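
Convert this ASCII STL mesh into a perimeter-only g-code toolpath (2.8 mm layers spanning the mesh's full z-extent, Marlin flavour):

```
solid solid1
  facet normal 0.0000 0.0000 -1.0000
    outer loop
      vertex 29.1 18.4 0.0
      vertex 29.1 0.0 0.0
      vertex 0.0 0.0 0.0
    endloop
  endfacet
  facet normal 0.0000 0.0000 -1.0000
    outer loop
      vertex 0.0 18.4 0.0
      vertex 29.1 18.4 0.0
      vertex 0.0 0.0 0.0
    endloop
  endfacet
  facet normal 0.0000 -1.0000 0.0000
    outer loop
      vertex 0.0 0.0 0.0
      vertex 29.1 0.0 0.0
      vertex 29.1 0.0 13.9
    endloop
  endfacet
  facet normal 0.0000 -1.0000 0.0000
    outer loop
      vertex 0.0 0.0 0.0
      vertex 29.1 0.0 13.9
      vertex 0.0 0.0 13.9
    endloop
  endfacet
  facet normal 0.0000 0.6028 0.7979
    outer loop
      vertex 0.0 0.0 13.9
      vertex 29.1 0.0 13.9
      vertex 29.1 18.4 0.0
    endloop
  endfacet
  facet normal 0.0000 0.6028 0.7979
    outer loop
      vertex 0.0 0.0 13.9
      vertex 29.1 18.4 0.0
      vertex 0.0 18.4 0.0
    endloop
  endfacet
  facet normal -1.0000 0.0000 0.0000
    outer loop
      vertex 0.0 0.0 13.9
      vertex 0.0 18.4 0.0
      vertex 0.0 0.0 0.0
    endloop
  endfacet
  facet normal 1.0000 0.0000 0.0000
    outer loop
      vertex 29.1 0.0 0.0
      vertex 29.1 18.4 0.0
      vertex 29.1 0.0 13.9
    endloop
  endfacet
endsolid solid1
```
; perimeter-only toolpath
G21 ; units = mm
G90 ; absolute positioning
G28 ; home
; layer 1
G0 Z2.8
G0 X0.0 Y0.0
G1 X29.1 Y0.0
G1 X29.1 Y14.7
G1 X0.0 Y14.7
G1 X0.0 Y0.0
; layer 2
G0 Z5.6
G0 X0.0 Y0.0
G1 X29.1 Y0.0
G1 X29.1 Y11.0
G1 X0.0 Y11.0
G1 X0.0 Y0.0
; layer 3
G0 Z8.3
G0 X0.0 Y0.0
G1 X29.1 Y0.0
G1 X29.1 Y7.4
G1 X0.0 Y7.4
G1 X0.0 Y0.0
; layer 4
G0 Z11.1
G0 X0.0 Y0.0
G1 X29.1 Y0.0
G1 X29.1 Y3.7
G1 X0.0 Y3.7
G1 X0.0 Y0.0
M2 ; end

The solid is a wedge (ramp): 29.1 × 18.4 mm base, rising to 13.9 mm along the y=0 edge and sloping linearly to z=0 at y=18.4. Slicing at Δz = 2.8 mm — 5 equal slices spanning the solid's height, so layer i sits at z = i·h/5 — gives 4 non-empty perimeters. Each is a 4-segment closed polygon; G0 lifts to the layer z and rapids to the start vertex, then G1 traces the edges. The cross-section shrinks linearly with z (the slice at the apex is degenerate and omitted).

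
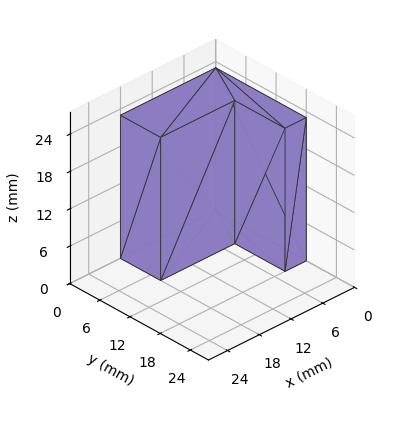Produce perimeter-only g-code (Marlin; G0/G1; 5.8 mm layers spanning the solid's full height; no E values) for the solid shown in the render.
Reading the render: the shape is an L-shaped prism: outer 18 × 18 mm, arm thicknesses ≈ 8 mm (horizontal) and 4 mm (vertical), extruded 23 mm in z (dimensions read to the nearest mm from the axis ticks). For the g-code, the solid's height is divided into equal slices at the stated Δz and each level perimeter traced with G1 moves after a G0 lift.

; perimeter-only toolpath
G21 ; units = mm
G90 ; absolute positioning
G28 ; home
; layer 1
G0 Z5.8
G0 X0.0 Y0.0
G1 X18.0 Y0.0
G1 X18.0 Y8.0
G1 X4.0 Y8.0
G1 X4.0 Y18.0
G1 X0.0 Y18.0
G1 X0.0 Y0.0
; layer 2
G0 Z11.5
G0 X0.0 Y0.0
G1 X18.0 Y0.0
G1 X18.0 Y8.0
G1 X4.0 Y8.0
G1 X4.0 Y18.0
G1 X0.0 Y18.0
G1 X0.0 Y0.0
; layer 3
G0 Z17.2
G0 X0.0 Y0.0
G1 X18.0 Y0.0
G1 X18.0 Y8.0
G1 X4.0 Y8.0
G1 X4.0 Y18.0
G1 X0.0 Y18.0
G1 X0.0 Y0.0
; layer 4
G0 Z23.0
G0 X0.0 Y0.0
G1 X18.0 Y0.0
G1 X18.0 Y8.0
G1 X4.0 Y8.0
G1 X4.0 Y18.0
G1 X0.0 Y18.0
G1 X0.0 Y0.0
M2 ; end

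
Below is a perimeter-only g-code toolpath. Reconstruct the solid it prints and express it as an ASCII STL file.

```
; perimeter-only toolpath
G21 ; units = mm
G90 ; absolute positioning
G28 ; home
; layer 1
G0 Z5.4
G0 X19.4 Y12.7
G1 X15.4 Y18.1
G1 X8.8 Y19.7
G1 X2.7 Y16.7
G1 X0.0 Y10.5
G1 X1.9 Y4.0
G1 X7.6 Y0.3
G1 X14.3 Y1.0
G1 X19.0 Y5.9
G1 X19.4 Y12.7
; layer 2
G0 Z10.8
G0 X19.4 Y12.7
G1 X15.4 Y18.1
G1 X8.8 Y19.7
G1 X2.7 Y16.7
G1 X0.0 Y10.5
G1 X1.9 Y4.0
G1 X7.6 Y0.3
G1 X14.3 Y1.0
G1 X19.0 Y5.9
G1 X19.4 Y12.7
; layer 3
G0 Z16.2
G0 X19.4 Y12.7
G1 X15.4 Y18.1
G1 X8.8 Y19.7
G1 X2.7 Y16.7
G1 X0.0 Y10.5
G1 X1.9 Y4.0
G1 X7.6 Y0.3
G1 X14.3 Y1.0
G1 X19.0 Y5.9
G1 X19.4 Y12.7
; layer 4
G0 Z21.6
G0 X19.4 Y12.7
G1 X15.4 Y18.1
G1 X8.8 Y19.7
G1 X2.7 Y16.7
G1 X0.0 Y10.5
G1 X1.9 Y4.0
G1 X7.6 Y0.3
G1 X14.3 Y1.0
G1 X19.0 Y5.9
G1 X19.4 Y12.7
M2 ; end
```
solid part
  facet normal 0.0000 0.0000 -1.0000
    outer loop
      vertex 8.8 19.7 0.0
      vertex 15.4 18.1 0.0
      vertex 19.4 12.7 0.0
    endloop
  endfacet
  facet normal 0.0000 0.0000 -1.0000
    outer loop
      vertex 2.7 16.7 0.0
      vertex 8.8 19.7 0.0
      vertex 19.4 12.7 0.0
    endloop
  endfacet
  facet normal 0.0000 0.0000 -1.0000
    outer loop
      vertex 0.0 10.5 0.0
      vertex 2.7 16.7 0.0
      vertex 19.4 12.7 0.0
    endloop
  endfacet
  facet normal 0.0000 0.0000 -1.0000
    outer loop
      vertex 1.9 4.0 0.0
      vertex 0.0 10.5 0.0
      vertex 19.4 12.7 0.0
    endloop
  endfacet
  facet normal 0.0000 0.0000 -1.0000
    outer loop
      vertex 7.6 0.3 0.0
      vertex 1.9 4.0 0.0
      vertex 19.4 12.7 0.0
    endloop
  endfacet
  facet normal 0.0000 0.0000 -1.0000
    outer loop
      vertex 14.3 1.0 0.0
      vertex 7.6 0.3 0.0
      vertex 19.4 12.7 0.0
    endloop
  endfacet
  facet normal 0.0000 0.0000 -1.0000
    outer loop
      vertex 19.0 5.9 0.0
      vertex 14.3 1.0 0.0
      vertex 19.4 12.7 0.0
    endloop
  endfacet
  facet normal 0.0000 0.0000 1.0000
    outer loop
      vertex 19.4 12.7 21.6
      vertex 15.4 18.1 21.6
      vertex 8.8 19.7 21.6
    endloop
  endfacet
  facet normal 0.0000 0.0000 1.0000
    outer loop
      vertex 19.4 12.7 21.6
      vertex 8.8 19.7 21.6
      vertex 2.7 16.7 21.6
    endloop
  endfacet
  facet normal 0.0000 0.0000 1.0000
    outer loop
      vertex 19.4 12.7 21.6
      vertex 2.7 16.7 21.6
      vertex 0.0 10.5 21.6
    endloop
  endfacet
  facet normal 0.0000 0.0000 1.0000
    outer loop
      vertex 19.4 12.7 21.6
      vertex 0.0 10.5 21.6
      vertex 1.9 4.0 21.6
    endloop
  endfacet
  facet normal 0.0000 0.0000 1.0000
    outer loop
      vertex 19.4 12.7 21.6
      vertex 1.9 4.0 21.6
      vertex 7.6 0.3 21.6
    endloop
  endfacet
  facet normal 0.0000 0.0000 1.0000
    outer loop
      vertex 19.4 12.7 21.6
      vertex 7.6 0.3 21.6
      vertex 14.3 1.0 21.6
    endloop
  endfacet
  facet normal 0.0000 0.0000 1.0000
    outer loop
      vertex 19.4 12.7 21.6
      vertex 14.3 1.0 21.6
      vertex 19.0 5.9 21.6
    endloop
  endfacet
  facet normal 0.8036 0.5952 0.0000
    outer loop
      vertex 19.4 12.7 0.0
      vertex 15.4 18.1 0.0
      vertex 15.4 18.1 21.6
    endloop
  endfacet
  facet normal 0.8036 0.5952 0.0000
    outer loop
      vertex 19.4 12.7 0.0
      vertex 15.4 18.1 21.6
      vertex 19.4 12.7 21.6
    endloop
  endfacet
  facet normal 0.2356 0.9719 0.0000
    outer loop
      vertex 15.4 18.1 0.0
      vertex 8.8 19.7 0.0
      vertex 8.8 19.7 21.6
    endloop
  endfacet
  facet normal 0.2356 0.9719 0.0000
    outer loop
      vertex 15.4 18.1 0.0
      vertex 8.8 19.7 21.6
      vertex 15.4 18.1 21.6
    endloop
  endfacet
  facet normal -0.4413 0.8973 0.0000
    outer loop
      vertex 8.8 19.7 0.0
      vertex 2.7 16.7 0.0
      vertex 2.7 16.7 21.6
    endloop
  endfacet
  facet normal -0.4413 0.8973 0.0000
    outer loop
      vertex 8.8 19.7 0.0
      vertex 2.7 16.7 21.6
      vertex 8.8 19.7 21.6
    endloop
  endfacet
  facet normal -0.9168 0.3993 0.0000
    outer loop
      vertex 2.7 16.7 0.0
      vertex 0.0 10.5 0.0
      vertex 0.0 10.5 21.6
    endloop
  endfacet
  facet normal -0.9168 0.3993 0.0000
    outer loop
      vertex 2.7 16.7 0.0
      vertex 0.0 10.5 21.6
      vertex 2.7 16.7 21.6
    endloop
  endfacet
  facet normal -0.9598 -0.2806 0.0000
    outer loop
      vertex 0.0 10.5 0.0
      vertex 1.9 4.0 0.0
      vertex 1.9 4.0 21.6
    endloop
  endfacet
  facet normal -0.9598 -0.2806 0.0000
    outer loop
      vertex 0.0 10.5 0.0
      vertex 1.9 4.0 21.6
      vertex 0.0 10.5 21.6
    endloop
  endfacet
  facet normal -0.5445 -0.8388 0.0000
    outer loop
      vertex 1.9 4.0 0.0
      vertex 7.6 0.3 0.0
      vertex 7.6 0.3 21.6
    endloop
  endfacet
  facet normal -0.5445 -0.8388 0.0000
    outer loop
      vertex 1.9 4.0 0.0
      vertex 7.6 0.3 21.6
      vertex 1.9 4.0 21.6
    endloop
  endfacet
  facet normal 0.1039 -0.9946 0.0000
    outer loop
      vertex 7.6 0.3 0.0
      vertex 14.3 1.0 0.0
      vertex 14.3 1.0 21.6
    endloop
  endfacet
  facet normal 0.1039 -0.9946 0.0000
    outer loop
      vertex 7.6 0.3 0.0
      vertex 14.3 1.0 21.6
      vertex 7.6 0.3 21.6
    endloop
  endfacet
  facet normal 0.7217 -0.6922 0.0000
    outer loop
      vertex 14.3 1.0 0.0
      vertex 19.0 5.9 0.0
      vertex 19.0 5.9 21.6
    endloop
  endfacet
  facet normal 0.7217 -0.6922 0.0000
    outer loop
      vertex 14.3 1.0 0.0
      vertex 19.0 5.9 21.6
      vertex 14.3 1.0 21.6
    endloop
  endfacet
  facet normal 0.9983 -0.0587 0.0000
    outer loop
      vertex 19.0 5.9 0.0
      vertex 19.4 12.7 0.0
      vertex 19.4 12.7 21.6
    endloop
  endfacet
  facet normal 0.9983 -0.0587 0.0000
    outer loop
      vertex 19.0 5.9 0.0
      vertex 19.4 12.7 21.6
      vertex 19.0 5.9 21.6
    endloop
  endfacet
endsolid part

The G0 Z moves step by Δz≈5.4 mm. Every layer's G1 loop is the same polygon, so the solid is a straight extrusion of it from z=0 to z≈21.6. Closing with flat bottom and top caps and triangulating gives 32 facets — a regular 9-sided prism (a cylinder approximated with 9 flat sides), circumscribed radius ≈ 9.9 mm, height ≈ 21.6 mm.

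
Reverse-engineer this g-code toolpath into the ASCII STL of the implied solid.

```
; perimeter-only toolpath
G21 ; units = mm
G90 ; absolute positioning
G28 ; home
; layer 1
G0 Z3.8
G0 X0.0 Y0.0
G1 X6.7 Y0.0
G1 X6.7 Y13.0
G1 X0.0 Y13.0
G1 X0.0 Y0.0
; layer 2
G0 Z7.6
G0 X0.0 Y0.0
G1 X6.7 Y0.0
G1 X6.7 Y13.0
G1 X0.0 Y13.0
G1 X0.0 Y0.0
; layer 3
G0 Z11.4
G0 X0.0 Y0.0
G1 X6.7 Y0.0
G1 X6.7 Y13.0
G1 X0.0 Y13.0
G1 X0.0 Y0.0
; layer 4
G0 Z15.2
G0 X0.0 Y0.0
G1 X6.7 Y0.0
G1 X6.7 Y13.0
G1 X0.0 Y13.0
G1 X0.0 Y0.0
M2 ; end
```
solid part
  facet normal 0.0000 0.0000 -1.0000
    outer loop
      vertex 6.7 13.0 0.0
      vertex 6.7 0.0 0.0
      vertex 0.0 0.0 0.0
    endloop
  endfacet
  facet normal 0.0000 0.0000 -1.0000
    outer loop
      vertex 0.0 13.0 0.0
      vertex 6.7 13.0 0.0
      vertex 0.0 0.0 0.0
    endloop
  endfacet
  facet normal 0.0000 0.0000 1.0000
    outer loop
      vertex 0.0 0.0 15.2
      vertex 6.7 0.0 15.2
      vertex 6.7 13.0 15.2
    endloop
  endfacet
  facet normal 0.0000 0.0000 1.0000
    outer loop
      vertex 0.0 0.0 15.2
      vertex 6.7 13.0 15.2
      vertex 0.0 13.0 15.2
    endloop
  endfacet
  facet normal 0.0000 -1.0000 0.0000
    outer loop
      vertex 0.0 0.0 0.0
      vertex 6.7 0.0 0.0
      vertex 6.7 0.0 15.2
    endloop
  endfacet
  facet normal 0.0000 -1.0000 0.0000
    outer loop
      vertex 0.0 0.0 0.0
      vertex 6.7 0.0 15.2
      vertex 0.0 0.0 15.2
    endloop
  endfacet
  facet normal 0.0000 1.0000 0.0000
    outer loop
      vertex 6.7 13.0 15.2
      vertex 6.7 13.0 0.0
      vertex 0.0 13.0 0.0
    endloop
  endfacet
  facet normal 0.0000 1.0000 0.0000
    outer loop
      vertex 0.0 13.0 15.2
      vertex 6.7 13.0 15.2
      vertex 0.0 13.0 0.0
    endloop
  endfacet
  facet normal -1.0000 0.0000 0.0000
    outer loop
      vertex 0.0 13.0 15.2
      vertex 0.0 13.0 0.0
      vertex 0.0 0.0 0.0
    endloop
  endfacet
  facet normal -1.0000 0.0000 0.0000
    outer loop
      vertex 0.0 0.0 15.2
      vertex 0.0 13.0 15.2
      vertex 0.0 0.0 0.0
    endloop
  endfacet
  facet normal 1.0000 0.0000 0.0000
    outer loop
      vertex 6.7 0.0 0.0
      vertex 6.7 13.0 0.0
      vertex 6.7 13.0 15.2
    endloop
  endfacet
  facet normal 1.0000 0.0000 0.0000
    outer loop
      vertex 6.7 0.0 0.0
      vertex 6.7 13.0 15.2
      vertex 6.7 0.0 15.2
    endloop
  endfacet
endsolid part

The G0 Z moves step by Δz≈3.8 mm. Every layer's G1 loop is the same polygon, so the solid is a straight extrusion of it from z=0 to z≈15.2. Closing with flat bottom and top caps and triangulating gives 12 facets — a rectangular box, roughly 6.7 × 13 mm footprint and 15.2 mm tall.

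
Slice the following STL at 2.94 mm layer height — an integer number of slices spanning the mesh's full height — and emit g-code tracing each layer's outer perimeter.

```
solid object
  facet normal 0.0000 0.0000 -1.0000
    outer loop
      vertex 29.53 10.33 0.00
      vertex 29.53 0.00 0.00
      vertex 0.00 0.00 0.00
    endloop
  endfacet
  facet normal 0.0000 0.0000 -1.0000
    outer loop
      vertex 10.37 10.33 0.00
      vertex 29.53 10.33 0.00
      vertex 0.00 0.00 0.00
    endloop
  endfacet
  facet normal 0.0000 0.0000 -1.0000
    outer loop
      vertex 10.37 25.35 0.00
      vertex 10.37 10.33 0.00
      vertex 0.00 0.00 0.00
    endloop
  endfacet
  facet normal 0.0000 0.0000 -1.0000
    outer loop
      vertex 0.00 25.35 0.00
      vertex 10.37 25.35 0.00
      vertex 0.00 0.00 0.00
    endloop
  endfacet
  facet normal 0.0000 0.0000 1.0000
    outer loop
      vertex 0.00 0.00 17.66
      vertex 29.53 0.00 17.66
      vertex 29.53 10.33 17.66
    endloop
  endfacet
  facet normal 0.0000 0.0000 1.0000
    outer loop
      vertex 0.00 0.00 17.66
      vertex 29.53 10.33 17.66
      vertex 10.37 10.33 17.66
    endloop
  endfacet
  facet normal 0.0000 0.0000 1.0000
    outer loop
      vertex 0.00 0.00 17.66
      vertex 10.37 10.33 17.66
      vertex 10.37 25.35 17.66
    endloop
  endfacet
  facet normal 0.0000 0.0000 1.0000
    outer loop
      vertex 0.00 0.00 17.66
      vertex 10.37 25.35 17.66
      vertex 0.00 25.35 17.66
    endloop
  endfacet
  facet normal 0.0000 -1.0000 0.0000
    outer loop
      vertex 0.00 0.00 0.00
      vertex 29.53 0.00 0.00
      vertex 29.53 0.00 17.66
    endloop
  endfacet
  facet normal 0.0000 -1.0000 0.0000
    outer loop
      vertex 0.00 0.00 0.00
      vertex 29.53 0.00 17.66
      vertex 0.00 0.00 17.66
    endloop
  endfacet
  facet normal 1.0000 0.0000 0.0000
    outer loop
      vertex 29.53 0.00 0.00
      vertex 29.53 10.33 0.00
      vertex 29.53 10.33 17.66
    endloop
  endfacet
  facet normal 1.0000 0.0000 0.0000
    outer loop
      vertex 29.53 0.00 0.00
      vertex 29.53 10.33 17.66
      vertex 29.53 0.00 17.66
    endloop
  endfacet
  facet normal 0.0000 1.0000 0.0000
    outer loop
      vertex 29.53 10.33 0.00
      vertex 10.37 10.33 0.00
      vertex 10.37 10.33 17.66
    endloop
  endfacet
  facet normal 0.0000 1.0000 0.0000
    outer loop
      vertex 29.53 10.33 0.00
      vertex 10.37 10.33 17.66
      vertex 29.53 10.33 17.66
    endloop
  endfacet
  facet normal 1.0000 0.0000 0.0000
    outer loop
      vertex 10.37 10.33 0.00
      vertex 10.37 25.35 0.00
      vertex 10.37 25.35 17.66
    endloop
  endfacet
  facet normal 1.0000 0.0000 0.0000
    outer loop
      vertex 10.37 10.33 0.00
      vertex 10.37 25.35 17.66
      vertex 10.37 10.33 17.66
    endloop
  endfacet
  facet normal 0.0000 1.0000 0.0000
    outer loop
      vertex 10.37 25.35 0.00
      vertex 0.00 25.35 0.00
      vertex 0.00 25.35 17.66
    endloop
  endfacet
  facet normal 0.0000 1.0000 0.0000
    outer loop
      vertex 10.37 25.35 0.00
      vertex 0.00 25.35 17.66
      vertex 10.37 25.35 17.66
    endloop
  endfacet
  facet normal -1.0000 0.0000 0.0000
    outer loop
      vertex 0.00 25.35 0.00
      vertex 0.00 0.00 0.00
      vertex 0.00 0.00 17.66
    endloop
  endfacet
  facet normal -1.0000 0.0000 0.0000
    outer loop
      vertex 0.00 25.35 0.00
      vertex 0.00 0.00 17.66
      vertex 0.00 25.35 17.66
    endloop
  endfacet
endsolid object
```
; perimeter-only toolpath
G21 ; units = mm
G90 ; absolute positioning
G28 ; home
; layer 1
G0 Z2.94
G0 X0.00 Y0.00
G1 X29.53 Y0.00
G1 X29.53 Y10.33
G1 X10.37 Y10.33
G1 X10.37 Y25.35
G1 X0.00 Y25.35
G1 X0.00 Y0.00
; layer 2
G0 Z5.89
G0 X0.00 Y0.00
G1 X29.53 Y0.00
G1 X29.53 Y10.33
G1 X10.37 Y10.33
G1 X10.37 Y25.35
G1 X0.00 Y25.35
G1 X0.00 Y0.00
; layer 3
G0 Z8.83
G0 X0.00 Y0.00
G1 X29.53 Y0.00
G1 X29.53 Y10.33
G1 X10.37 Y10.33
G1 X10.37 Y25.35
G1 X0.00 Y25.35
G1 X0.00 Y0.00
; layer 4
G0 Z11.77
G0 X0.00 Y0.00
G1 X29.53 Y0.00
G1 X29.53 Y10.33
G1 X10.37 Y10.33
G1 X10.37 Y25.35
G1 X0.00 Y25.35
G1 X0.00 Y0.00
; layer 5
G0 Z14.72
G0 X0.00 Y0.00
G1 X29.53 Y0.00
G1 X29.53 Y10.33
G1 X10.37 Y10.33
G1 X10.37 Y25.35
G1 X0.00 Y25.35
G1 X0.00 Y0.00
; layer 6
G0 Z17.66
G0 X0.00 Y0.00
G1 X29.53 Y0.00
G1 X29.53 Y10.33
G1 X10.37 Y10.33
G1 X10.37 Y25.35
G1 X0.00 Y25.35
G1 X0.00 Y0.00
M2 ; end

The solid is an L-shaped prism: outer 29.5 × 25.4 mm, arm thicknesses ≈ 10.3 mm (horizontal) and 10.4 mm (vertical), extruded 17.7 mm in z. Slicing at Δz = 2.94 mm — 6 equal slices spanning the solid's height, so layer i sits at z = i·h/6 — gives 6 non-empty perimeters. Each is a 6-segment closed polygon; G0 lifts to the layer z and rapids to the start vertex, then G1 traces the edges.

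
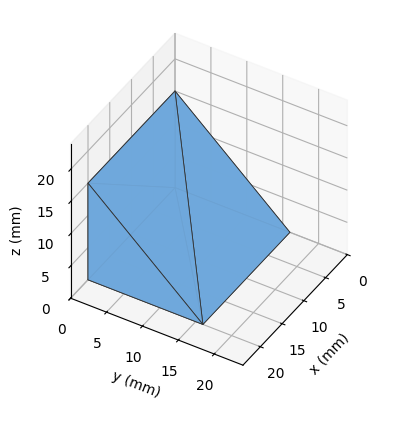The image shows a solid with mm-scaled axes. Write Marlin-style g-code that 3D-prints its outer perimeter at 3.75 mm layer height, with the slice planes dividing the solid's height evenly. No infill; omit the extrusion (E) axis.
Reading the render: the shape is a wedge (ramp): 20 × 16 mm base, rising to 15 mm along the y=0 edge and sloping linearly to z=0 at y=16 (dimensions read to the nearest mm from the axis ticks). For the g-code, the solid's height is divided into equal slices at the stated Δz and each level perimeter traced with G1 moves after a G0 lift.

; perimeter-only toolpath
G21 ; units = mm
G90 ; absolute positioning
G28 ; home
; layer 1
G0 Z3.75
G0 X0.00 Y0.00
G1 X20.00 Y0.00
G1 X20.00 Y12.00
G1 X0.00 Y12.00
G1 X0.00 Y0.00
; layer 2
G0 Z7.50
G0 X0.00 Y0.00
G1 X20.00 Y0.00
G1 X20.00 Y8.00
G1 X0.00 Y8.00
G1 X0.00 Y0.00
; layer 3
G0 Z11.25
G0 X0.00 Y0.00
G1 X20.00 Y0.00
G1 X20.00 Y4.00
G1 X0.00 Y4.00
G1 X0.00 Y0.00
M2 ; end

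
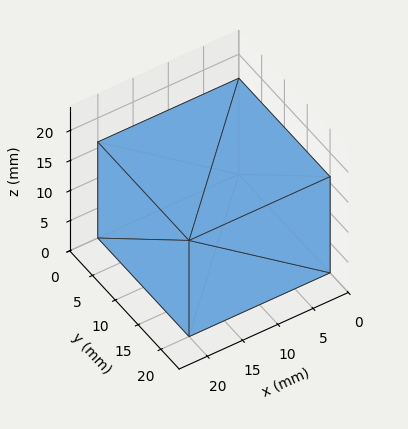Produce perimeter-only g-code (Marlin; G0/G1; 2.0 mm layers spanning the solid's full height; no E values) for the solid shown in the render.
Reading the render: the shape is a rectangular box, roughly 20 × 20 mm footprint and 16 mm tall (dimensions read to the nearest mm from the axis ticks). For the g-code, the solid's height is divided into equal slices at the stated Δz and each level perimeter traced with G1 moves after a G0 lift.

; perimeter-only toolpath
G21 ; units = mm
G90 ; absolute positioning
G28 ; home
; layer 1
G0 Z2.0
G0 X0.0 Y0.0
G1 X20.0 Y0.0
G1 X20.0 Y20.0
G1 X0.0 Y20.0
G1 X0.0 Y0.0
; layer 2
G0 Z4.0
G0 X0.0 Y0.0
G1 X20.0 Y0.0
G1 X20.0 Y20.0
G1 X0.0 Y20.0
G1 X0.0 Y0.0
; layer 3
G0 Z6.0
G0 X0.0 Y0.0
G1 X20.0 Y0.0
G1 X20.0 Y20.0
G1 X0.0 Y20.0
G1 X0.0 Y0.0
; layer 4
G0 Z8.0
G0 X0.0 Y0.0
G1 X20.0 Y0.0
G1 X20.0 Y20.0
G1 X0.0 Y20.0
G1 X0.0 Y0.0
; layer 5
G0 Z10.0
G0 X0.0 Y0.0
G1 X20.0 Y0.0
G1 X20.0 Y20.0
G1 X0.0 Y20.0
G1 X0.0 Y0.0
; layer 6
G0 Z12.0
G0 X0.0 Y0.0
G1 X20.0 Y0.0
G1 X20.0 Y20.0
G1 X0.0 Y20.0
G1 X0.0 Y0.0
; layer 7
G0 Z14.0
G0 X0.0 Y0.0
G1 X20.0 Y0.0
G1 X20.0 Y20.0
G1 X0.0 Y20.0
G1 X0.0 Y0.0
; layer 8
G0 Z16.0
G0 X0.0 Y0.0
G1 X20.0 Y0.0
G1 X20.0 Y20.0
G1 X0.0 Y20.0
G1 X0.0 Y0.0
M2 ; end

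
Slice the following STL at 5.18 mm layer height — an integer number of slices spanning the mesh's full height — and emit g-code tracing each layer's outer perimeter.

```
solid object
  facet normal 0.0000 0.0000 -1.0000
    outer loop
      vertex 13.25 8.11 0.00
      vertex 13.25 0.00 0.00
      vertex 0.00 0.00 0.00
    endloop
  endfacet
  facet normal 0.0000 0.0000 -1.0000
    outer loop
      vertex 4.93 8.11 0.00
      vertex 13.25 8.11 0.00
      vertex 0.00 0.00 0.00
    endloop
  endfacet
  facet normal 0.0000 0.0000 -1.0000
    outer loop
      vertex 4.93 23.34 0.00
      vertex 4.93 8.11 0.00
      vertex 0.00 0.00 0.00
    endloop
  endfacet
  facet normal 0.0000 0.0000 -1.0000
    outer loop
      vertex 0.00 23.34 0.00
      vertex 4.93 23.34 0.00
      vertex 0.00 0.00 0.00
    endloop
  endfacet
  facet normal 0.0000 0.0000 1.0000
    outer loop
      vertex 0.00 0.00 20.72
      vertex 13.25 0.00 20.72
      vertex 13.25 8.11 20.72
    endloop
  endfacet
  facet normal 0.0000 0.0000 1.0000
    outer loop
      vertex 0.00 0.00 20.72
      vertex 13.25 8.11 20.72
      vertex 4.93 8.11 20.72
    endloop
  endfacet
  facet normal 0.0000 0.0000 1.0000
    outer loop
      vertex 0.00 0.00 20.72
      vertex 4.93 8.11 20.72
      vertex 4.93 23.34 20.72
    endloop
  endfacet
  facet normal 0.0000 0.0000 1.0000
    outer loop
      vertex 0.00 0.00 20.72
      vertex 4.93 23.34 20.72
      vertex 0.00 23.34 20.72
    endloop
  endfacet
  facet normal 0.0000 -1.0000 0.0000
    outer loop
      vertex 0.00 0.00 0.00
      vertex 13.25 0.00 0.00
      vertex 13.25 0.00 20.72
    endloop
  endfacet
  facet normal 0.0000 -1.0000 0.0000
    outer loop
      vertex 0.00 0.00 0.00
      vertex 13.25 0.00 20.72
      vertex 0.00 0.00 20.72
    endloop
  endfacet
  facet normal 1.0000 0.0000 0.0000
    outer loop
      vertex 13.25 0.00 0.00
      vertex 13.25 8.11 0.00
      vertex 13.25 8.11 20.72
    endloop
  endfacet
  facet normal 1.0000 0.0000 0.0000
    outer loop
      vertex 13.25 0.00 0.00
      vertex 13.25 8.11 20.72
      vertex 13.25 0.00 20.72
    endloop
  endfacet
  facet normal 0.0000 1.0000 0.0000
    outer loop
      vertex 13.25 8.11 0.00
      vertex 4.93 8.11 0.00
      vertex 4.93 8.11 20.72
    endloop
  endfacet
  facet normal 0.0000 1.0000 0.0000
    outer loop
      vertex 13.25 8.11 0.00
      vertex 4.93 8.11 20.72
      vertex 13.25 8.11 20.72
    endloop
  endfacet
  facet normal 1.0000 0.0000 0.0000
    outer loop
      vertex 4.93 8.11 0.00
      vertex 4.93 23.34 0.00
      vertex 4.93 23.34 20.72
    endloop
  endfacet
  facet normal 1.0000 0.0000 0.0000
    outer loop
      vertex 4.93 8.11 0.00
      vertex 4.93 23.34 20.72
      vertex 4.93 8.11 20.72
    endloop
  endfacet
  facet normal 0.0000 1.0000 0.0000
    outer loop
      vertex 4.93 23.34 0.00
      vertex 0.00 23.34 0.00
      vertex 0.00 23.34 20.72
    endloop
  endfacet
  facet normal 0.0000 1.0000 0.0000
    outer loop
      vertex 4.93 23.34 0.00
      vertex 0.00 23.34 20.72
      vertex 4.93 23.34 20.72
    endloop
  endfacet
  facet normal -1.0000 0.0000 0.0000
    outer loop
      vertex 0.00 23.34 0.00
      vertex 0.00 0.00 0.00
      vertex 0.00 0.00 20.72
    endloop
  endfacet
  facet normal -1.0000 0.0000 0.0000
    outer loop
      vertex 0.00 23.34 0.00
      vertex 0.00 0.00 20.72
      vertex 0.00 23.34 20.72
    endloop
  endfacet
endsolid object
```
; perimeter-only toolpath
G21 ; units = mm
G90 ; absolute positioning
G28 ; home
; layer 1
G0 Z5.18
G0 X0.00 Y0.00
G1 X13.25 Y0.00
G1 X13.25 Y8.11
G1 X4.93 Y8.11
G1 X4.93 Y23.34
G1 X0.00 Y23.34
G1 X0.00 Y0.00
; layer 2
G0 Z10.36
G0 X0.00 Y0.00
G1 X13.25 Y0.00
G1 X13.25 Y8.11
G1 X4.93 Y8.11
G1 X4.93 Y23.34
G1 X0.00 Y23.34
G1 X0.00 Y0.00
; layer 3
G0 Z15.54
G0 X0.00 Y0.00
G1 X13.25 Y0.00
G1 X13.25 Y8.11
G1 X4.93 Y8.11
G1 X4.93 Y23.34
G1 X0.00 Y23.34
G1 X0.00 Y0.00
; layer 4
G0 Z20.72
G0 X0.00 Y0.00
G1 X13.25 Y0.00
G1 X13.25 Y8.11
G1 X4.93 Y8.11
G1 X4.93 Y23.34
G1 X0.00 Y23.34
G1 X0.00 Y0.00
M2 ; end

The solid is an L-shaped prism: outer 13.2 × 23.3 mm, arm thicknesses ≈ 8.11 mm (horizontal) and 4.93 mm (vertical), extruded 20.7 mm in z. Slicing at Δz = 5.18 mm — 4 equal slices spanning the solid's height, so layer i sits at z = i·h/4 — gives 4 non-empty perimeters. Each is a 6-segment closed polygon; G0 lifts to the layer z and rapids to the start vertex, then G1 traces the edges.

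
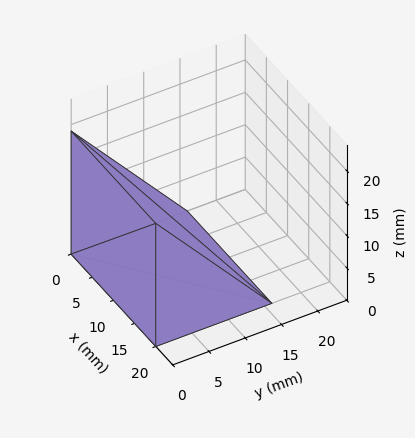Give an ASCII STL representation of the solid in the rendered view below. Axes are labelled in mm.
Reading the render: the shape is a wedge (ramp): 20 × 16 mm base, rising to 19 mm along the y=0 edge and sloping linearly to z=0 at y=16 (dimensions read to the nearest mm from the axis ticks). For the STL, each face is triangulated and given an outward normal.

solid part
  facet normal 0.0000 0.0000 -1.0000
    outer loop
      vertex 20.00 16.00 0.00
      vertex 20.00 0.00 0.00
      vertex 0.00 0.00 0.00
    endloop
  endfacet
  facet normal 0.0000 0.0000 -1.0000
    outer loop
      vertex 0.00 16.00 0.00
      vertex 20.00 16.00 0.00
      vertex 0.00 0.00 0.00
    endloop
  endfacet
  facet normal 0.0000 -1.0000 0.0000
    outer loop
      vertex 0.00 0.00 0.00
      vertex 20.00 0.00 0.00
      vertex 20.00 0.00 19.00
    endloop
  endfacet
  facet normal 0.0000 -1.0000 0.0000
    outer loop
      vertex 0.00 0.00 0.00
      vertex 20.00 0.00 19.00
      vertex 0.00 0.00 19.00
    endloop
  endfacet
  facet normal 0.0000 0.7649 0.6441
    outer loop
      vertex 0.00 0.00 19.00
      vertex 20.00 0.00 19.00
      vertex 20.00 16.00 0.00
    endloop
  endfacet
  facet normal 0.0000 0.7649 0.6441
    outer loop
      vertex 0.00 0.00 19.00
      vertex 20.00 16.00 0.00
      vertex 0.00 16.00 0.00
    endloop
  endfacet
  facet normal -1.0000 0.0000 0.0000
    outer loop
      vertex 0.00 0.00 19.00
      vertex 0.00 16.00 0.00
      vertex 0.00 0.00 0.00
    endloop
  endfacet
  facet normal 1.0000 0.0000 0.0000
    outer loop
      vertex 20.00 0.00 0.00
      vertex 20.00 16.00 0.00
      vertex 20.00 0.00 19.00
    endloop
  endfacet
endsolid part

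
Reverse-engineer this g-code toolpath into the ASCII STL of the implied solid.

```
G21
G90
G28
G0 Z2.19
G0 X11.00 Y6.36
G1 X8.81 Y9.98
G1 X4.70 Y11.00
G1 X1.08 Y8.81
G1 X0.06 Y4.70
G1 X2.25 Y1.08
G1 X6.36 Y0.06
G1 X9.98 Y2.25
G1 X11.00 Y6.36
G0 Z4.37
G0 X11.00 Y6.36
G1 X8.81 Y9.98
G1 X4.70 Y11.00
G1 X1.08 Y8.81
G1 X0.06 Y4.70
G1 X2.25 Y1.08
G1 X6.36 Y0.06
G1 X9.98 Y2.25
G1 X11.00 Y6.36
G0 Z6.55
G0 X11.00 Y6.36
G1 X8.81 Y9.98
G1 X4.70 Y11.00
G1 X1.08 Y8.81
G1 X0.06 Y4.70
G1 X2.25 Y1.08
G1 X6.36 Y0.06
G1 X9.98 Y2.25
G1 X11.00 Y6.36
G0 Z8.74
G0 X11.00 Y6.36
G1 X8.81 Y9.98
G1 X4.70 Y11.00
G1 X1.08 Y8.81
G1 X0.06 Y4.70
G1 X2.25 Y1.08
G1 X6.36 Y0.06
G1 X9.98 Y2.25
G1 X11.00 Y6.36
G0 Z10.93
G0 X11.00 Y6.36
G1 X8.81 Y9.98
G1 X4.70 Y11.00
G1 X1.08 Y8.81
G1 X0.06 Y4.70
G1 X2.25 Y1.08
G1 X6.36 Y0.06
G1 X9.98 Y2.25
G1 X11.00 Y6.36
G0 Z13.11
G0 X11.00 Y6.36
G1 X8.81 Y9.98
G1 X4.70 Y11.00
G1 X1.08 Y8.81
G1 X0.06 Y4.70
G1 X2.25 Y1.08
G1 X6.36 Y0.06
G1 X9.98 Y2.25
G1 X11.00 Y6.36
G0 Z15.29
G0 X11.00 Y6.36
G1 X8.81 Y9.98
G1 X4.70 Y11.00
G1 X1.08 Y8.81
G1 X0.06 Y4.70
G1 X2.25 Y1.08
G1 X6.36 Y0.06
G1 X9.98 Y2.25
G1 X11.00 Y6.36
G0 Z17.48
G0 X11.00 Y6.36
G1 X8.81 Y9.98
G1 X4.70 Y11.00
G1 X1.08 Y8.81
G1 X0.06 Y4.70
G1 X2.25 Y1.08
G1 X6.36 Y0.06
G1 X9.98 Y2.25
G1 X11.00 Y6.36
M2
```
solid part
  facet normal 0.0000 0.0000 -1.0000
    outer loop
      vertex 4.70 11.00 0.00
      vertex 8.81 9.98 0.00
      vertex 11.00 6.36 0.00
    endloop
  endfacet
  facet normal 0.0000 0.0000 -1.0000
    outer loop
      vertex 1.08 8.81 0.00
      vertex 4.70 11.00 0.00
      vertex 11.00 6.36 0.00
    endloop
  endfacet
  facet normal 0.0000 0.0000 -1.0000
    outer loop
      vertex 0.06 4.70 0.00
      vertex 1.08 8.81 0.00
      vertex 11.00 6.36 0.00
    endloop
  endfacet
  facet normal 0.0000 0.0000 -1.0000
    outer loop
      vertex 2.25 1.08 0.00
      vertex 0.06 4.70 0.00
      vertex 11.00 6.36 0.00
    endloop
  endfacet
  facet normal 0.0000 0.0000 -1.0000
    outer loop
      vertex 6.36 0.06 0.00
      vertex 2.25 1.08 0.00
      vertex 11.00 6.36 0.00
    endloop
  endfacet
  facet normal 0.0000 0.0000 -1.0000
    outer loop
      vertex 9.98 2.25 0.00
      vertex 6.36 0.06 0.00
      vertex 11.00 6.36 0.00
    endloop
  endfacet
  facet normal 0.0000 0.0000 1.0000
    outer loop
      vertex 11.00 6.36 17.48
      vertex 8.81 9.98 17.48
      vertex 4.70 11.00 17.48
    endloop
  endfacet
  facet normal 0.0000 0.0000 1.0000
    outer loop
      vertex 11.00 6.36 17.48
      vertex 4.70 11.00 17.48
      vertex 1.08 8.81 17.48
    endloop
  endfacet
  facet normal 0.0000 0.0000 1.0000
    outer loop
      vertex 11.00 6.36 17.48
      vertex 1.08 8.81 17.48
      vertex 0.06 4.70 17.48
    endloop
  endfacet
  facet normal 0.0000 0.0000 1.0000
    outer loop
      vertex 11.00 6.36 17.48
      vertex 0.06 4.70 17.48
      vertex 2.25 1.08 17.48
    endloop
  endfacet
  facet normal 0.0000 0.0000 1.0000
    outer loop
      vertex 11.00 6.36 17.48
      vertex 2.25 1.08 17.48
      vertex 6.36 0.06 17.48
    endloop
  endfacet
  facet normal 0.0000 0.0000 1.0000
    outer loop
      vertex 11.00 6.36 17.48
      vertex 6.36 0.06 17.48
      vertex 9.98 2.25 17.48
    endloop
  endfacet
  facet normal 0.8556 0.5176 0.0000
    outer loop
      vertex 11.00 6.36 0.00
      vertex 8.81 9.98 0.00
      vertex 8.81 9.98 17.48
    endloop
  endfacet
  facet normal 0.8556 0.5176 0.0000
    outer loop
      vertex 11.00 6.36 0.00
      vertex 8.81 9.98 17.48
      vertex 11.00 6.36 17.48
    endloop
  endfacet
  facet normal 0.2409 0.9706 0.0000
    outer loop
      vertex 8.81 9.98 0.00
      vertex 4.70 11.00 0.00
      vertex 4.70 11.00 17.48
    endloop
  endfacet
  facet normal 0.2409 0.9706 0.0000
    outer loop
      vertex 8.81 9.98 0.00
      vertex 4.70 11.00 17.48
      vertex 8.81 9.98 17.48
    endloop
  endfacet
  facet normal -0.5176 0.8556 0.0000
    outer loop
      vertex 4.70 11.00 0.00
      vertex 1.08 8.81 0.00
      vertex 1.08 8.81 17.48
    endloop
  endfacet
  facet normal -0.5176 0.8556 0.0000
    outer loop
      vertex 4.70 11.00 0.00
      vertex 1.08 8.81 17.48
      vertex 4.70 11.00 17.48
    endloop
  endfacet
  facet normal -0.9706 0.2409 0.0000
    outer loop
      vertex 1.08 8.81 0.00
      vertex 0.06 4.70 0.00
      vertex 0.06 4.70 17.48
    endloop
  endfacet
  facet normal -0.9706 0.2409 0.0000
    outer loop
      vertex 1.08 8.81 0.00
      vertex 0.06 4.70 17.48
      vertex 1.08 8.81 17.48
    endloop
  endfacet
  facet normal -0.8556 -0.5176 0.0000
    outer loop
      vertex 0.06 4.70 0.00
      vertex 2.25 1.08 0.00
      vertex 2.25 1.08 17.48
    endloop
  endfacet
  facet normal -0.8556 -0.5176 0.0000
    outer loop
      vertex 0.06 4.70 0.00
      vertex 2.25 1.08 17.48
      vertex 0.06 4.70 17.48
    endloop
  endfacet
  facet normal -0.2409 -0.9706 0.0000
    outer loop
      vertex 2.25 1.08 0.00
      vertex 6.36 0.06 0.00
      vertex 6.36 0.06 17.48
    endloop
  endfacet
  facet normal -0.2409 -0.9706 0.0000
    outer loop
      vertex 2.25 1.08 0.00
      vertex 6.36 0.06 17.48
      vertex 2.25 1.08 17.48
    endloop
  endfacet
  facet normal 0.5176 -0.8556 0.0000
    outer loop
      vertex 6.36 0.06 0.00
      vertex 9.98 2.25 0.00
      vertex 9.98 2.25 17.48
    endloop
  endfacet
  facet normal 0.5176 -0.8556 0.0000
    outer loop
      vertex 6.36 0.06 0.00
      vertex 9.98 2.25 17.48
      vertex 6.36 0.06 17.48
    endloop
  endfacet
  facet normal 0.9706 -0.2409 0.0000
    outer loop
      vertex 9.98 2.25 0.00
      vertex 11.00 6.36 0.00
      vertex 11.00 6.36 17.48
    endloop
  endfacet
  facet normal 0.9706 -0.2409 0.0000
    outer loop
      vertex 9.98 2.25 0.00
      vertex 11.00 6.36 17.48
      vertex 9.98 2.25 17.48
    endloop
  endfacet
endsolid part

The G0 Z moves step by Δz≈2.19 mm. Every layer's G1 loop is the same polygon, so the solid is a straight extrusion of it from z=0 to z≈17.5. Closing with flat bottom and top caps and triangulating gives 28 facets — a regular 8-sided prism (a cylinder approximated with 8 flat sides), circumscribed radius ≈ 5.53 mm, height ≈ 17.5 mm.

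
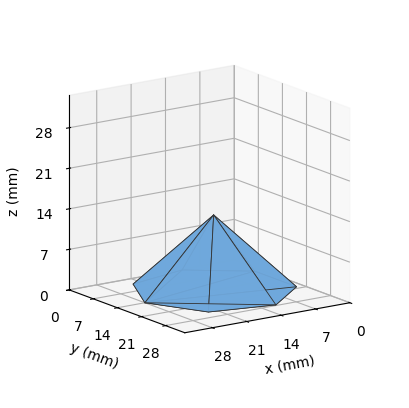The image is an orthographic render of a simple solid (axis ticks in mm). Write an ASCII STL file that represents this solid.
Reading the render: the shape is a regular 7-sided pyramid, base circumscribed radius ≈ 14 mm, apex at z ≈ 13 mm (dimensions read to the nearest mm from the axis ticks). For the STL, each face is triangulated and given an outward normal.

solid part
  facet normal 0.0000 0.0000 -1.0000
    outer loop
      vertex 10.885 27.649 0.000
      vertex 22.729 24.946 0.000
      vertex 28.000 14.000 0.000
    endloop
  endfacet
  facet normal 0.0000 0.0000 -1.0000
    outer loop
      vertex 1.386 20.074 0.000
      vertex 10.885 27.649 0.000
      vertex 28.000 14.000 0.000
    endloop
  endfacet
  facet normal 0.0000 0.0000 -1.0000
    outer loop
      vertex 1.386 7.926 0.000
      vertex 1.386 20.074 0.000
      vertex 28.000 14.000 0.000
    endloop
  endfacet
  facet normal 0.0000 0.0000 -1.0000
    outer loop
      vertex 10.885 0.351 0.000
      vertex 1.386 7.926 0.000
      vertex 28.000 14.000 0.000
    endloop
  endfacet
  facet normal 0.0000 0.0000 -1.0000
    outer loop
      vertex 22.729 3.054 0.000
      vertex 10.885 0.351 0.000
      vertex 28.000 14.000 0.000
    endloop
  endfacet
  facet normal 0.6466 0.3114 0.6964
    outer loop
      vertex 28.000 14.000 0.000
      vertex 22.729 24.946 0.000
      vertex 14.000 14.000 13.000
    endloop
  endfacet
  facet normal 0.1597 0.6997 0.6964
    outer loop
      vertex 22.729 24.946 0.000
      vertex 10.885 27.649 0.000
      vertex 14.000 14.000 13.000
    endloop
  endfacet
  facet normal -0.4475 0.5611 0.6964
    outer loop
      vertex 10.885 27.649 0.000
      vertex 1.386 20.074 0.000
      vertex 14.000 14.000 13.000
    endloop
  endfacet
  facet normal -0.7177 0.0000 0.6964
    outer loop
      vertex 1.386 20.074 0.000
      vertex 1.386 7.926 0.000
      vertex 14.000 14.000 13.000
    endloop
  endfacet
  facet normal -0.4475 -0.5611 0.6964
    outer loop
      vertex 1.386 7.926 0.000
      vertex 10.885 0.351 0.000
      vertex 14.000 14.000 13.000
    endloop
  endfacet
  facet normal 0.1597 -0.6997 0.6964
    outer loop
      vertex 10.885 0.351 0.000
      vertex 22.729 3.054 0.000
      vertex 14.000 14.000 13.000
    endloop
  endfacet
  facet normal 0.6466 -0.3114 0.6964
    outer loop
      vertex 22.729 3.054 0.000
      vertex 28.000 14.000 0.000
      vertex 14.000 14.000 13.000
    endloop
  endfacet
endsolid part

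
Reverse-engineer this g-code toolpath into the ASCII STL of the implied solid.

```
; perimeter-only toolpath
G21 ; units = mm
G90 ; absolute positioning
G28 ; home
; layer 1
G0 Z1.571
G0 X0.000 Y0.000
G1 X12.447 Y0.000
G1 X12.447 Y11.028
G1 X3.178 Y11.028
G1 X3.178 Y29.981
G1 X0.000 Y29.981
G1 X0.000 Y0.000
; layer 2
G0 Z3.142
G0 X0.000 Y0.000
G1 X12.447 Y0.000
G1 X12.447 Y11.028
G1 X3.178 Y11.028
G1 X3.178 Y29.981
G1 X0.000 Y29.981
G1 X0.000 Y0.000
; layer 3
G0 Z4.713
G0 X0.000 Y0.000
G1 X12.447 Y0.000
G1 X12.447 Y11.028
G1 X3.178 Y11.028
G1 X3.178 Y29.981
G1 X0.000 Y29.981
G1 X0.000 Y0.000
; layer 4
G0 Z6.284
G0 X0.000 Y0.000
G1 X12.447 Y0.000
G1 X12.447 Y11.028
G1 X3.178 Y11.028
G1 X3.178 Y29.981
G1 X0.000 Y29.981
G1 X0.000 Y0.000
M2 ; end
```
solid part
  facet normal 0.0000 0.0000 -1.0000
    outer loop
      vertex 12.447 11.028 0.000
      vertex 12.447 0.000 0.000
      vertex 0.000 0.000 0.000
    endloop
  endfacet
  facet normal 0.0000 0.0000 -1.0000
    outer loop
      vertex 3.178 11.028 0.000
      vertex 12.447 11.028 0.000
      vertex 0.000 0.000 0.000
    endloop
  endfacet
  facet normal 0.0000 0.0000 -1.0000
    outer loop
      vertex 3.178 29.981 0.000
      vertex 3.178 11.028 0.000
      vertex 0.000 0.000 0.000
    endloop
  endfacet
  facet normal 0.0000 0.0000 -1.0000
    outer loop
      vertex 0.000 29.981 0.000
      vertex 3.178 29.981 0.000
      vertex 0.000 0.000 0.000
    endloop
  endfacet
  facet normal 0.0000 0.0000 1.0000
    outer loop
      vertex 0.000 0.000 6.284
      vertex 12.447 0.000 6.284
      vertex 12.447 11.028 6.284
    endloop
  endfacet
  facet normal 0.0000 0.0000 1.0000
    outer loop
      vertex 0.000 0.000 6.284
      vertex 12.447 11.028 6.284
      vertex 3.178 11.028 6.284
    endloop
  endfacet
  facet normal 0.0000 0.0000 1.0000
    outer loop
      vertex 0.000 0.000 6.284
      vertex 3.178 11.028 6.284
      vertex 3.178 29.981 6.284
    endloop
  endfacet
  facet normal 0.0000 0.0000 1.0000
    outer loop
      vertex 0.000 0.000 6.284
      vertex 3.178 29.981 6.284
      vertex 0.000 29.981 6.284
    endloop
  endfacet
  facet normal 0.0000 -1.0000 0.0000
    outer loop
      vertex 0.000 0.000 0.000
      vertex 12.447 0.000 0.000
      vertex 12.447 0.000 6.284
    endloop
  endfacet
  facet normal 0.0000 -1.0000 0.0000
    outer loop
      vertex 0.000 0.000 0.000
      vertex 12.447 0.000 6.284
      vertex 0.000 0.000 6.284
    endloop
  endfacet
  facet normal 1.0000 0.0000 0.0000
    outer loop
      vertex 12.447 0.000 0.000
      vertex 12.447 11.028 0.000
      vertex 12.447 11.028 6.284
    endloop
  endfacet
  facet normal 1.0000 0.0000 0.0000
    outer loop
      vertex 12.447 0.000 0.000
      vertex 12.447 11.028 6.284
      vertex 12.447 0.000 6.284
    endloop
  endfacet
  facet normal 0.0000 1.0000 0.0000
    outer loop
      vertex 12.447 11.028 0.000
      vertex 3.178 11.028 0.000
      vertex 3.178 11.028 6.284
    endloop
  endfacet
  facet normal 0.0000 1.0000 0.0000
    outer loop
      vertex 12.447 11.028 0.000
      vertex 3.178 11.028 6.284
      vertex 12.447 11.028 6.284
    endloop
  endfacet
  facet normal 1.0000 0.0000 0.0000
    outer loop
      vertex 3.178 11.028 0.000
      vertex 3.178 29.981 0.000
      vertex 3.178 29.981 6.284
    endloop
  endfacet
  facet normal 1.0000 0.0000 0.0000
    outer loop
      vertex 3.178 11.028 0.000
      vertex 3.178 29.981 6.284
      vertex 3.178 11.028 6.284
    endloop
  endfacet
  facet normal 0.0000 1.0000 0.0000
    outer loop
      vertex 3.178 29.981 0.000
      vertex 0.000 29.981 0.000
      vertex 0.000 29.981 6.284
    endloop
  endfacet
  facet normal 0.0000 1.0000 0.0000
    outer loop
      vertex 3.178 29.981 0.000
      vertex 0.000 29.981 6.284
      vertex 3.178 29.981 6.284
    endloop
  endfacet
  facet normal -1.0000 0.0000 0.0000
    outer loop
      vertex 0.000 29.981 0.000
      vertex 0.000 0.000 0.000
      vertex 0.000 0.000 6.284
    endloop
  endfacet
  facet normal -1.0000 0.0000 0.0000
    outer loop
      vertex 0.000 29.981 0.000
      vertex 0.000 0.000 6.284
      vertex 0.000 29.981 6.284
    endloop
  endfacet
endsolid part

The G0 Z moves step by Δz≈1.571 mm. Every layer's G1 loop is the same polygon, so the solid is a straight extrusion of it from z=0 to z≈6.28. Closing with flat bottom and top caps and triangulating gives 20 facets — an L-shaped prism: outer 12.4 × 30 mm, arm thicknesses ≈ 11 mm (horizontal) and 3.18 mm (vertical), extruded 6.28 mm in z.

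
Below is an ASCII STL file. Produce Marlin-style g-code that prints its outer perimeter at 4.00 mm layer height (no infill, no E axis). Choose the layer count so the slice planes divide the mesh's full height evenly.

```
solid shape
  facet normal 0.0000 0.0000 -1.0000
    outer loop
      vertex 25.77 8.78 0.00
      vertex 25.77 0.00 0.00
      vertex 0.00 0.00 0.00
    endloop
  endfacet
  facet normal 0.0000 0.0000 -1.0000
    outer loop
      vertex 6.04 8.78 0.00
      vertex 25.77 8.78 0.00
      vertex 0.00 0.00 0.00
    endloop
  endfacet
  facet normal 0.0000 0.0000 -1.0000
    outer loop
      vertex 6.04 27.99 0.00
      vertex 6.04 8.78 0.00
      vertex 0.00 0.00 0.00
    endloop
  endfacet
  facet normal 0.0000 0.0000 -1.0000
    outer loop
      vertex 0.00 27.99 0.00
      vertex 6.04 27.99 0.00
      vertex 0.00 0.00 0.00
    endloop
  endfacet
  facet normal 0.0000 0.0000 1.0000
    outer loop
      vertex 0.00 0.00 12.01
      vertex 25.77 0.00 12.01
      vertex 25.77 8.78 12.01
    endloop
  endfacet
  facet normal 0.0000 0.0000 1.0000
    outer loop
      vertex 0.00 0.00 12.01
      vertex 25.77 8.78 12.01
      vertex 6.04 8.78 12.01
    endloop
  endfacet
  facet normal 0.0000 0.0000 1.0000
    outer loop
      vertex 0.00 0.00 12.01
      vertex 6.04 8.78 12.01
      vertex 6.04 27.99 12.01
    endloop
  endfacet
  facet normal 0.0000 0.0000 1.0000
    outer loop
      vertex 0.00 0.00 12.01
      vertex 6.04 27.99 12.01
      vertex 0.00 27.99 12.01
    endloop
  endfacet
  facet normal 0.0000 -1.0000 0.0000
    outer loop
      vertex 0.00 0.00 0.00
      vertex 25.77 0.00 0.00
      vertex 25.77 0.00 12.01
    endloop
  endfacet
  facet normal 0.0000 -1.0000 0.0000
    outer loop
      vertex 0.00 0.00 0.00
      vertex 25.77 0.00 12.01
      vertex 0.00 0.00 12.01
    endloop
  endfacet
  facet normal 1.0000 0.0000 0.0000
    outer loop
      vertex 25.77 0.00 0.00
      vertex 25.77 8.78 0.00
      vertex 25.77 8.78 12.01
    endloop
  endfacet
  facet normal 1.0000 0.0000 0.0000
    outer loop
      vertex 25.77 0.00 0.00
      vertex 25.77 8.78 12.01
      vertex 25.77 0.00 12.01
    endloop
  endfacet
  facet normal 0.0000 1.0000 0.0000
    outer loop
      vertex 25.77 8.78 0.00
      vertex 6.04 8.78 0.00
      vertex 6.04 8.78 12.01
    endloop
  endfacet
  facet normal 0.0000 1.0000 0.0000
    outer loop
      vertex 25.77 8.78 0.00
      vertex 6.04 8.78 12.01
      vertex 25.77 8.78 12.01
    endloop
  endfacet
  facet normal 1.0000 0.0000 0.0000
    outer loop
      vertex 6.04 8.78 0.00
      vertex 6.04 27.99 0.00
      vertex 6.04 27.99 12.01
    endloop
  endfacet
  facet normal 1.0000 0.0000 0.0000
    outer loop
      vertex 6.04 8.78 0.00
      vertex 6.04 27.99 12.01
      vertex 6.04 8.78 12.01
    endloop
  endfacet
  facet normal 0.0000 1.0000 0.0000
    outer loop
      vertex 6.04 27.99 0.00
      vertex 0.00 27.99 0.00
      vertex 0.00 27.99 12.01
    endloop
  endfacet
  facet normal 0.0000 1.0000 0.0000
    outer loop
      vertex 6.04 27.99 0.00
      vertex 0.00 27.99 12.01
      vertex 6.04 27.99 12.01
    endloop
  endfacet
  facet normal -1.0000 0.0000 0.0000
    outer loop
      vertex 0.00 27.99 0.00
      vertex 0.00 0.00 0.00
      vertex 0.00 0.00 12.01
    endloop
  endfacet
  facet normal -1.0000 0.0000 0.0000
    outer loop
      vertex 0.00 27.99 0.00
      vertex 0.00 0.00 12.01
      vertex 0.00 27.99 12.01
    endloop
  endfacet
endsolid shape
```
; perimeter-only toolpath
G21 ; units = mm
G90 ; absolute positioning
G28 ; home
; layer 1
G0 Z4.00
G0 X0.00 Y0.00
G1 X25.77 Y0.00
G1 X25.77 Y8.78
G1 X6.04 Y8.78
G1 X6.04 Y27.99
G1 X0.00 Y27.99
G1 X0.00 Y0.00
; layer 2
G0 Z8.01
G0 X0.00 Y0.00
G1 X25.77 Y0.00
G1 X25.77 Y8.78
G1 X6.04 Y8.78
G1 X6.04 Y27.99
G1 X0.00 Y27.99
G1 X0.00 Y0.00
; layer 3
G0 Z12.01
G0 X0.00 Y0.00
G1 X25.77 Y0.00
G1 X25.77 Y8.78
G1 X6.04 Y8.78
G1 X6.04 Y27.99
G1 X0.00 Y27.99
G1 X0.00 Y0.00
M2 ; end

The solid is an L-shaped prism: outer 25.8 × 28 mm, arm thicknesses ≈ 8.78 mm (horizontal) and 6.04 mm (vertical), extruded 12 mm in z. Slicing at Δz = 4.00 mm — 3 equal slices spanning the solid's height, so layer i sits at z = i·h/3 — gives 3 non-empty perimeters. Each is a 6-segment closed polygon; G0 lifts to the layer z and rapids to the start vertex, then G1 traces the edges.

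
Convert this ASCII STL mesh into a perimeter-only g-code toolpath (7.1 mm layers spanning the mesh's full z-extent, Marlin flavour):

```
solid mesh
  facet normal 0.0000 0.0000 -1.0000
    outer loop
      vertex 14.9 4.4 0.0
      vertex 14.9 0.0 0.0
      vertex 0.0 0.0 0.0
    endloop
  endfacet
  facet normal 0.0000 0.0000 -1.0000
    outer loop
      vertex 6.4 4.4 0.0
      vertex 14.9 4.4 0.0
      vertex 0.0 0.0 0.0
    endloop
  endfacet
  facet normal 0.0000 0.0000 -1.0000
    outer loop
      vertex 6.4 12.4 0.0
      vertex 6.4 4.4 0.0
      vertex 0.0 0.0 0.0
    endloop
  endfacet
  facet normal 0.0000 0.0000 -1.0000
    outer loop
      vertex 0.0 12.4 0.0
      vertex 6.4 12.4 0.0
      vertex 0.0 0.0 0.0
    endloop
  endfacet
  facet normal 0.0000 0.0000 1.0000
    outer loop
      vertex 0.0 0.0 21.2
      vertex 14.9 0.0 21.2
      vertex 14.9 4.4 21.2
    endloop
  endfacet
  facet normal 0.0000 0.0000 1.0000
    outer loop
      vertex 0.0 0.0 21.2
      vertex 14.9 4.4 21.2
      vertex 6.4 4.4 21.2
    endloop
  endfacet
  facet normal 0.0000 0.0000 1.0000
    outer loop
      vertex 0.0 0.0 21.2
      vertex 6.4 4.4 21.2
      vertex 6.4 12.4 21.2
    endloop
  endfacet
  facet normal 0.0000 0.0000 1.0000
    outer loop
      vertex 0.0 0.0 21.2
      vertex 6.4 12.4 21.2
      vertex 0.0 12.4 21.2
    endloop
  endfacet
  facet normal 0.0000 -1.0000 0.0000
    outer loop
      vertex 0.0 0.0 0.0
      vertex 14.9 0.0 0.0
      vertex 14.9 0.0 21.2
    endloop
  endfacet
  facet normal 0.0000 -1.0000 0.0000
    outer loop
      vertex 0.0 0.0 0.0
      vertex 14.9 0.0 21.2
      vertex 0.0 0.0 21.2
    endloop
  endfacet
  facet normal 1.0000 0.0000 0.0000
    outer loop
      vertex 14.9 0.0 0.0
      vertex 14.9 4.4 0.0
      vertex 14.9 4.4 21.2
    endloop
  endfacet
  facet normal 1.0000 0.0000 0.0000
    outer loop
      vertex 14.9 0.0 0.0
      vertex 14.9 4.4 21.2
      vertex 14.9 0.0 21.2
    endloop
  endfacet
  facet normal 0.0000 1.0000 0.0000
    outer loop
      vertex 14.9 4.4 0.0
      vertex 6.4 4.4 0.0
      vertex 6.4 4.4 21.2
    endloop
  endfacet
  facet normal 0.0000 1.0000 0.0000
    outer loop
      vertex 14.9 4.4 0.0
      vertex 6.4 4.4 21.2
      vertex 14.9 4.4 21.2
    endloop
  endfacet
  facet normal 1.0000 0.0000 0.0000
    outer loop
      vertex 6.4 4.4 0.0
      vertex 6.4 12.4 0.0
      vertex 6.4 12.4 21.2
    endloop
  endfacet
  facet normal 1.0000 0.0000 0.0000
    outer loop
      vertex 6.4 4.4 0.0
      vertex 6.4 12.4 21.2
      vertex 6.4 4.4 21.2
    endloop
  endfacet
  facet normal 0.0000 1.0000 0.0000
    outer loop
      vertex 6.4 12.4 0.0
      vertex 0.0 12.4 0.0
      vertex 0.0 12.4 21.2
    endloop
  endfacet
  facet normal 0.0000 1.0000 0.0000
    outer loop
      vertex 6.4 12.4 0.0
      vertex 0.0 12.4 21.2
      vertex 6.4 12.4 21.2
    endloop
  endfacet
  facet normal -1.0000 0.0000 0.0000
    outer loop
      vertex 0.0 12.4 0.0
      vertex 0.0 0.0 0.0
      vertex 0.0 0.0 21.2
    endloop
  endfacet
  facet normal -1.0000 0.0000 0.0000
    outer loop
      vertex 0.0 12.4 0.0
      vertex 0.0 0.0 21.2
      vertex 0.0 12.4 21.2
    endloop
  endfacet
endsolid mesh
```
; perimeter-only toolpath
G21 ; units = mm
G90 ; absolute positioning
G28 ; home
; layer 1
G0 Z7.1
G0 X0.0 Y0.0
G1 X14.9 Y0.0
G1 X14.9 Y4.4
G1 X6.4 Y4.4
G1 X6.4 Y12.4
G1 X0.0 Y12.4
G1 X0.0 Y0.0
; layer 2
G0 Z14.1
G0 X0.0 Y0.0
G1 X14.9 Y0.0
G1 X14.9 Y4.4
G1 X6.4 Y4.4
G1 X6.4 Y12.4
G1 X0.0 Y12.4
G1 X0.0 Y0.0
; layer 3
G0 Z21.2
G0 X0.0 Y0.0
G1 X14.9 Y0.0
G1 X14.9 Y4.4
G1 X6.4 Y4.4
G1 X6.4 Y12.4
G1 X0.0 Y12.4
G1 X0.0 Y0.0
M2 ; end

The solid is an L-shaped prism: outer 14.9 × 12.4 mm, arm thicknesses ≈ 4.4 mm (horizontal) and 6.4 mm (vertical), extruded 21.2 mm in z. Slicing at Δz = 7.1 mm — 3 equal slices spanning the solid's height, so layer i sits at z = i·h/3 — gives 3 non-empty perimeters. Each is a 6-segment closed polygon; G0 lifts to the layer z and rapids to the start vertex, then G1 traces the edges.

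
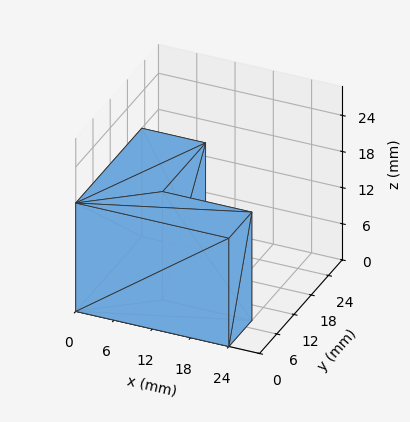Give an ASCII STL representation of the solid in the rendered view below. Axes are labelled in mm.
Reading the render: the shape is an L-shaped prism: outer 24 × 23 mm, arm thicknesses ≈ 8 mm (horizontal) and 10 mm (vertical), extruded 18 mm in z (dimensions read to the nearest mm from the axis ticks). For the STL, each face is triangulated and given an outward normal.

solid part
  facet normal 0.0000 0.0000 -1.0000
    outer loop
      vertex 24.00 8.00 0.00
      vertex 24.00 0.00 0.00
      vertex 0.00 0.00 0.00
    endloop
  endfacet
  facet normal 0.0000 0.0000 -1.0000
    outer loop
      vertex 10.00 8.00 0.00
      vertex 24.00 8.00 0.00
      vertex 0.00 0.00 0.00
    endloop
  endfacet
  facet normal 0.0000 0.0000 -1.0000
    outer loop
      vertex 10.00 23.00 0.00
      vertex 10.00 8.00 0.00
      vertex 0.00 0.00 0.00
    endloop
  endfacet
  facet normal 0.0000 0.0000 -1.0000
    outer loop
      vertex 0.00 23.00 0.00
      vertex 10.00 23.00 0.00
      vertex 0.00 0.00 0.00
    endloop
  endfacet
  facet normal 0.0000 0.0000 1.0000
    outer loop
      vertex 0.00 0.00 18.00
      vertex 24.00 0.00 18.00
      vertex 24.00 8.00 18.00
    endloop
  endfacet
  facet normal 0.0000 0.0000 1.0000
    outer loop
      vertex 0.00 0.00 18.00
      vertex 24.00 8.00 18.00
      vertex 10.00 8.00 18.00
    endloop
  endfacet
  facet normal 0.0000 0.0000 1.0000
    outer loop
      vertex 0.00 0.00 18.00
      vertex 10.00 8.00 18.00
      vertex 10.00 23.00 18.00
    endloop
  endfacet
  facet normal 0.0000 0.0000 1.0000
    outer loop
      vertex 0.00 0.00 18.00
      vertex 10.00 23.00 18.00
      vertex 0.00 23.00 18.00
    endloop
  endfacet
  facet normal 0.0000 -1.0000 0.0000
    outer loop
      vertex 0.00 0.00 0.00
      vertex 24.00 0.00 0.00
      vertex 24.00 0.00 18.00
    endloop
  endfacet
  facet normal 0.0000 -1.0000 0.0000
    outer loop
      vertex 0.00 0.00 0.00
      vertex 24.00 0.00 18.00
      vertex 0.00 0.00 18.00
    endloop
  endfacet
  facet normal 1.0000 0.0000 0.0000
    outer loop
      vertex 24.00 0.00 0.00
      vertex 24.00 8.00 0.00
      vertex 24.00 8.00 18.00
    endloop
  endfacet
  facet normal 1.0000 0.0000 0.0000
    outer loop
      vertex 24.00 0.00 0.00
      vertex 24.00 8.00 18.00
      vertex 24.00 0.00 18.00
    endloop
  endfacet
  facet normal 0.0000 1.0000 0.0000
    outer loop
      vertex 24.00 8.00 0.00
      vertex 10.00 8.00 0.00
      vertex 10.00 8.00 18.00
    endloop
  endfacet
  facet normal 0.0000 1.0000 0.0000
    outer loop
      vertex 24.00 8.00 0.00
      vertex 10.00 8.00 18.00
      vertex 24.00 8.00 18.00
    endloop
  endfacet
  facet normal 1.0000 0.0000 0.0000
    outer loop
      vertex 10.00 8.00 0.00
      vertex 10.00 23.00 0.00
      vertex 10.00 23.00 18.00
    endloop
  endfacet
  facet normal 1.0000 0.0000 0.0000
    outer loop
      vertex 10.00 8.00 0.00
      vertex 10.00 23.00 18.00
      vertex 10.00 8.00 18.00
    endloop
  endfacet
  facet normal 0.0000 1.0000 0.0000
    outer loop
      vertex 10.00 23.00 0.00
      vertex 0.00 23.00 0.00
      vertex 0.00 23.00 18.00
    endloop
  endfacet
  facet normal 0.0000 1.0000 0.0000
    outer loop
      vertex 10.00 23.00 0.00
      vertex 0.00 23.00 18.00
      vertex 10.00 23.00 18.00
    endloop
  endfacet
  facet normal -1.0000 0.0000 0.0000
    outer loop
      vertex 0.00 23.00 0.00
      vertex 0.00 0.00 0.00
      vertex 0.00 0.00 18.00
    endloop
  endfacet
  facet normal -1.0000 0.0000 0.0000
    outer loop
      vertex 0.00 23.00 0.00
      vertex 0.00 0.00 18.00
      vertex 0.00 23.00 18.00
    endloop
  endfacet
endsolid part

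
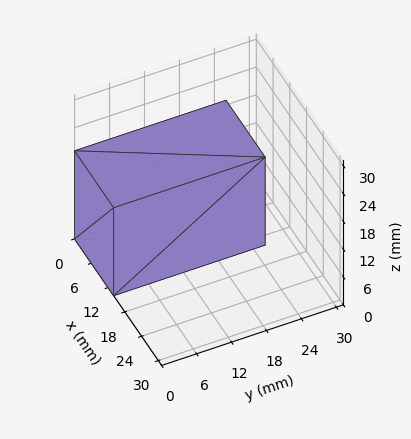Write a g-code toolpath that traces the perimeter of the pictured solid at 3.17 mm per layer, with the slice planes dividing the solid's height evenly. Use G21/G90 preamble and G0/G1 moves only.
Reading the render: the shape is a rectangular box, roughly 14 × 26 mm footprint and 19 mm tall (dimensions read to the nearest mm from the axis ticks). For the g-code, the solid's height is divided into equal slices at the stated Δz and each level perimeter traced with G1 moves after a G0 lift.

; perimeter-only toolpath
G21 ; units = mm
G90 ; absolute positioning
G28 ; home
; layer 1
G0 Z3.17
G0 X0.00 Y0.00
G1 X14.00 Y0.00
G1 X14.00 Y26.00
G1 X0.00 Y26.00
G1 X0.00 Y0.00
; layer 2
G0 Z6.33
G0 X0.00 Y0.00
G1 X14.00 Y0.00
G1 X14.00 Y26.00
G1 X0.00 Y26.00
G1 X0.00 Y0.00
; layer 3
G0 Z9.50
G0 X0.00 Y0.00
G1 X14.00 Y0.00
G1 X14.00 Y26.00
G1 X0.00 Y26.00
G1 X0.00 Y0.00
; layer 4
G0 Z12.67
G0 X0.00 Y0.00
G1 X14.00 Y0.00
G1 X14.00 Y26.00
G1 X0.00 Y26.00
G1 X0.00 Y0.00
; layer 5
G0 Z15.83
G0 X0.00 Y0.00
G1 X14.00 Y0.00
G1 X14.00 Y26.00
G1 X0.00 Y26.00
G1 X0.00 Y0.00
; layer 6
G0 Z19.00
G0 X0.00 Y0.00
G1 X14.00 Y0.00
G1 X14.00 Y26.00
G1 X0.00 Y26.00
G1 X0.00 Y0.00
M2 ; end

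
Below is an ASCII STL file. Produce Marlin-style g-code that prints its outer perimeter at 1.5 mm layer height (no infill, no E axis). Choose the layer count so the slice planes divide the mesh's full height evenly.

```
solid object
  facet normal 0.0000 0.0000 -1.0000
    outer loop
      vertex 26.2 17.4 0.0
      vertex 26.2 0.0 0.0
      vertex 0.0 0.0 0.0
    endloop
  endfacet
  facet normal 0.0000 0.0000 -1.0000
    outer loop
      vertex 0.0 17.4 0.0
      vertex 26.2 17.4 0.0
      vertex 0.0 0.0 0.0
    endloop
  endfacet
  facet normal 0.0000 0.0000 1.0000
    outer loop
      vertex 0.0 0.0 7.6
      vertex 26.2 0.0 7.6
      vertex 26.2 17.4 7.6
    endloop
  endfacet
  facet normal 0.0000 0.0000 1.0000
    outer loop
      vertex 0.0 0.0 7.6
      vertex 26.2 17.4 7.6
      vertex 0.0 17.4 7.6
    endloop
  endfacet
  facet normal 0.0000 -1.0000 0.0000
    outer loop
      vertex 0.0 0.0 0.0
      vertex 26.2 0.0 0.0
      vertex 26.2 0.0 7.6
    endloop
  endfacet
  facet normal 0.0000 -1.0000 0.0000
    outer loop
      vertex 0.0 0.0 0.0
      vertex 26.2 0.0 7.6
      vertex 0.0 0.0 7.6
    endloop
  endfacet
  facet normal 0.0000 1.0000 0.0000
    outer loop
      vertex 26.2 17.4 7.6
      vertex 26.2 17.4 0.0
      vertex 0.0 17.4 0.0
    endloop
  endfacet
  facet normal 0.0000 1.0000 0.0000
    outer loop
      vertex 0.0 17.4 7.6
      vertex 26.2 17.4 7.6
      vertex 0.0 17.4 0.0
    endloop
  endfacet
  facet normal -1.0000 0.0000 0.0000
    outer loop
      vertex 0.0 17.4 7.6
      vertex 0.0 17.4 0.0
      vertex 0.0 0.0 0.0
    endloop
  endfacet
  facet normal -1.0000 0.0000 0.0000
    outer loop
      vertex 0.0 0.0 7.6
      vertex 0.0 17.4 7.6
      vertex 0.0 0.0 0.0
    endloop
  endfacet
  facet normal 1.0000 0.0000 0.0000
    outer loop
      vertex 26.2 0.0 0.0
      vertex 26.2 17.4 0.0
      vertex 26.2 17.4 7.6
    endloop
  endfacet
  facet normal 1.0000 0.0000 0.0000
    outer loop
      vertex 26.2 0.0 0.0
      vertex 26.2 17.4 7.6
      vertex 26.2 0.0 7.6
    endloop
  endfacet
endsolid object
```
; perimeter-only toolpath
G21 ; units = mm
G90 ; absolute positioning
G28 ; home
; layer 1
G0 Z1.5
G0 X0.0 Y0.0
G1 X26.2 Y0.0
G1 X26.2 Y17.4
G1 X0.0 Y17.4
G1 X0.0 Y0.0
; layer 2
G0 Z3.0
G0 X0.0 Y0.0
G1 X26.2 Y0.0
G1 X26.2 Y17.4
G1 X0.0 Y17.4
G1 X0.0 Y0.0
; layer 3
G0 Z4.6
G0 X0.0 Y0.0
G1 X26.2 Y0.0
G1 X26.2 Y17.4
G1 X0.0 Y17.4
G1 X0.0 Y0.0
; layer 4
G0 Z6.1
G0 X0.0 Y0.0
G1 X26.2 Y0.0
G1 X26.2 Y17.4
G1 X0.0 Y17.4
G1 X0.0 Y0.0
; layer 5
G0 Z7.6
G0 X0.0 Y0.0
G1 X26.2 Y0.0
G1 X26.2 Y17.4
G1 X0.0 Y17.4
G1 X0.0 Y0.0
M2 ; end

The solid is a rectangular box, roughly 26.2 × 17.4 mm footprint and 7.6 mm tall. Slicing at Δz = 1.5 mm — 5 equal slices spanning the solid's height, so layer i sits at z = i·h/5 — gives 5 non-empty perimeters. Each is a 4-segment closed polygon; G0 lifts to the layer z and rapids to the start vertex, then G1 traces the edges.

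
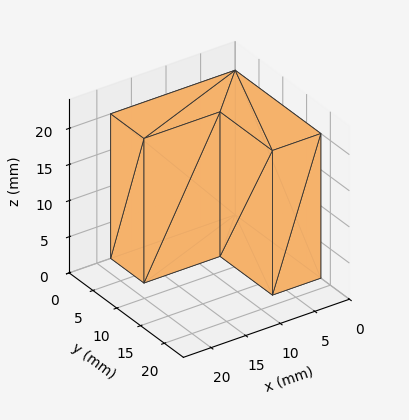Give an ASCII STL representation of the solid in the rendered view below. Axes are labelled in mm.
Reading the render: the shape is an L-shaped prism: outer 18 × 18 mm, arm thicknesses ≈ 7 mm (horizontal) and 7 mm (vertical), extruded 20 mm in z (dimensions read to the nearest mm from the axis ticks). For the STL, each face is triangulated and given an outward normal.

solid part
  facet normal 0.0000 0.0000 -1.0000
    outer loop
      vertex 18.00 7.00 0.00
      vertex 18.00 0.00 0.00
      vertex 0.00 0.00 0.00
    endloop
  endfacet
  facet normal 0.0000 0.0000 -1.0000
    outer loop
      vertex 7.00 7.00 0.00
      vertex 18.00 7.00 0.00
      vertex 0.00 0.00 0.00
    endloop
  endfacet
  facet normal 0.0000 0.0000 -1.0000
    outer loop
      vertex 7.00 18.00 0.00
      vertex 7.00 7.00 0.00
      vertex 0.00 0.00 0.00
    endloop
  endfacet
  facet normal 0.0000 0.0000 -1.0000
    outer loop
      vertex 0.00 18.00 0.00
      vertex 7.00 18.00 0.00
      vertex 0.00 0.00 0.00
    endloop
  endfacet
  facet normal 0.0000 0.0000 1.0000
    outer loop
      vertex 0.00 0.00 20.00
      vertex 18.00 0.00 20.00
      vertex 18.00 7.00 20.00
    endloop
  endfacet
  facet normal 0.0000 0.0000 1.0000
    outer loop
      vertex 0.00 0.00 20.00
      vertex 18.00 7.00 20.00
      vertex 7.00 7.00 20.00
    endloop
  endfacet
  facet normal 0.0000 0.0000 1.0000
    outer loop
      vertex 0.00 0.00 20.00
      vertex 7.00 7.00 20.00
      vertex 7.00 18.00 20.00
    endloop
  endfacet
  facet normal 0.0000 0.0000 1.0000
    outer loop
      vertex 0.00 0.00 20.00
      vertex 7.00 18.00 20.00
      vertex 0.00 18.00 20.00
    endloop
  endfacet
  facet normal 0.0000 -1.0000 0.0000
    outer loop
      vertex 0.00 0.00 0.00
      vertex 18.00 0.00 0.00
      vertex 18.00 0.00 20.00
    endloop
  endfacet
  facet normal 0.0000 -1.0000 0.0000
    outer loop
      vertex 0.00 0.00 0.00
      vertex 18.00 0.00 20.00
      vertex 0.00 0.00 20.00
    endloop
  endfacet
  facet normal 1.0000 0.0000 0.0000
    outer loop
      vertex 18.00 0.00 0.00
      vertex 18.00 7.00 0.00
      vertex 18.00 7.00 20.00
    endloop
  endfacet
  facet normal 1.0000 0.0000 0.0000
    outer loop
      vertex 18.00 0.00 0.00
      vertex 18.00 7.00 20.00
      vertex 18.00 0.00 20.00
    endloop
  endfacet
  facet normal 0.0000 1.0000 0.0000
    outer loop
      vertex 18.00 7.00 0.00
      vertex 7.00 7.00 0.00
      vertex 7.00 7.00 20.00
    endloop
  endfacet
  facet normal 0.0000 1.0000 0.0000
    outer loop
      vertex 18.00 7.00 0.00
      vertex 7.00 7.00 20.00
      vertex 18.00 7.00 20.00
    endloop
  endfacet
  facet normal 1.0000 0.0000 0.0000
    outer loop
      vertex 7.00 7.00 0.00
      vertex 7.00 18.00 0.00
      vertex 7.00 18.00 20.00
    endloop
  endfacet
  facet normal 1.0000 0.0000 0.0000
    outer loop
      vertex 7.00 7.00 0.00
      vertex 7.00 18.00 20.00
      vertex 7.00 7.00 20.00
    endloop
  endfacet
  facet normal 0.0000 1.0000 0.0000
    outer loop
      vertex 7.00 18.00 0.00
      vertex 0.00 18.00 0.00
      vertex 0.00 18.00 20.00
    endloop
  endfacet
  facet normal 0.0000 1.0000 0.0000
    outer loop
      vertex 7.00 18.00 0.00
      vertex 0.00 18.00 20.00
      vertex 7.00 18.00 20.00
    endloop
  endfacet
  facet normal -1.0000 0.0000 0.0000
    outer loop
      vertex 0.00 18.00 0.00
      vertex 0.00 0.00 0.00
      vertex 0.00 0.00 20.00
    endloop
  endfacet
  facet normal -1.0000 0.0000 0.0000
    outer loop
      vertex 0.00 18.00 0.00
      vertex 0.00 0.00 20.00
      vertex 0.00 18.00 20.00
    endloop
  endfacet
endsolid part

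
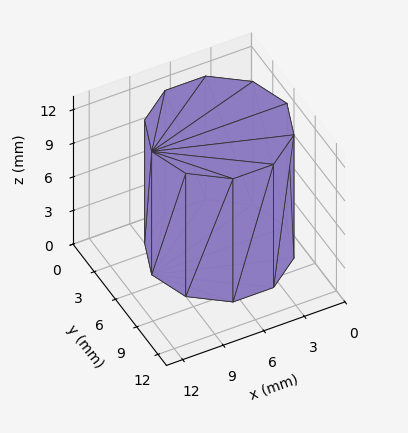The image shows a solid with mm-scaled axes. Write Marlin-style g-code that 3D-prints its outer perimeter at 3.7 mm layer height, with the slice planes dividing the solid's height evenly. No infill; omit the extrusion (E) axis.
Reading the render: the shape is a regular 10-sided prism (a cylinder approximated with 10 flat sides), circumscribed radius ≈ 5 mm, height ≈ 11 mm (dimensions read to the nearest mm from the axis ticks). For the g-code, the solid's height is divided into equal slices at the stated Δz and each level perimeter traced with G1 moves after a G0 lift.

; perimeter-only toolpath
G21 ; units = mm
G90 ; absolute positioning
G28 ; home
; layer 1
G0 Z3.7
G0 X10.0 Y5.0
G1 X9.0 Y7.9
G1 X6.5 Y9.8
G1 X3.5 Y9.8
G1 X1.0 Y7.9
G1 X0.0 Y5.0
G1 X1.0 Y2.1
G1 X3.5 Y0.2
G1 X6.5 Y0.2
G1 X9.0 Y2.1
G1 X10.0 Y5.0
; layer 2
G0 Z7.3
G0 X10.0 Y5.0
G1 X9.0 Y7.9
G1 X6.5 Y9.8
G1 X3.5 Y9.8
G1 X1.0 Y7.9
G1 X0.0 Y5.0
G1 X1.0 Y2.1
G1 X3.5 Y0.2
G1 X6.5 Y0.2
G1 X9.0 Y2.1
G1 X10.0 Y5.0
; layer 3
G0 Z11.0
G0 X10.0 Y5.0
G1 X9.0 Y7.9
G1 X6.5 Y9.8
G1 X3.5 Y9.8
G1 X1.0 Y7.9
G1 X0.0 Y5.0
G1 X1.0 Y2.1
G1 X3.5 Y0.2
G1 X6.5 Y0.2
G1 X9.0 Y2.1
G1 X10.0 Y5.0
M2 ; end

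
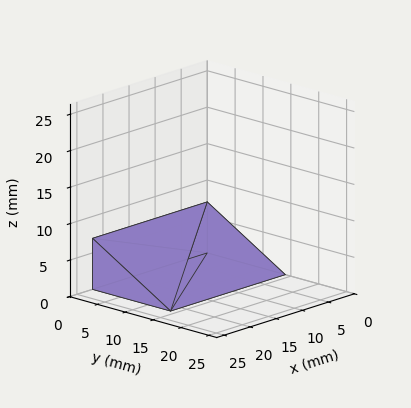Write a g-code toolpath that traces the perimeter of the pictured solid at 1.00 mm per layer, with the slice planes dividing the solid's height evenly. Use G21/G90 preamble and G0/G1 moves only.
Reading the render: the shape is a wedge (ramp): 22 × 14 mm base, rising to 7 mm along the y=0 edge and sloping linearly to z=0 at y=14 (dimensions read to the nearest mm from the axis ticks). For the g-code, the solid's height is divided into equal slices at the stated Δz and each level perimeter traced with G1 moves after a G0 lift.

; perimeter-only toolpath
G21 ; units = mm
G90 ; absolute positioning
G28 ; home
; layer 1
G0 Z1.00
G0 X0.00 Y0.00
G1 X22.00 Y0.00
G1 X22.00 Y12.00
G1 X0.00 Y12.00
G1 X0.00 Y0.00
; layer 2
G0 Z2.00
G0 X0.00 Y0.00
G1 X22.00 Y0.00
G1 X22.00 Y10.00
G1 X0.00 Y10.00
G1 X0.00 Y0.00
; layer 3
G0 Z3.00
G0 X0.00 Y0.00
G1 X22.00 Y0.00
G1 X22.00 Y8.00
G1 X0.00 Y8.00
G1 X0.00 Y0.00
; layer 4
G0 Z4.00
G0 X0.00 Y0.00
G1 X22.00 Y0.00
G1 X22.00 Y6.00
G1 X0.00 Y6.00
G1 X0.00 Y0.00
; layer 5
G0 Z5.00
G0 X0.00 Y0.00
G1 X22.00 Y0.00
G1 X22.00 Y4.00
G1 X0.00 Y4.00
G1 X0.00 Y0.00
; layer 6
G0 Z6.00
G0 X0.00 Y0.00
G1 X22.00 Y0.00
G1 X22.00 Y2.00
G1 X0.00 Y2.00
G1 X0.00 Y0.00
M2 ; end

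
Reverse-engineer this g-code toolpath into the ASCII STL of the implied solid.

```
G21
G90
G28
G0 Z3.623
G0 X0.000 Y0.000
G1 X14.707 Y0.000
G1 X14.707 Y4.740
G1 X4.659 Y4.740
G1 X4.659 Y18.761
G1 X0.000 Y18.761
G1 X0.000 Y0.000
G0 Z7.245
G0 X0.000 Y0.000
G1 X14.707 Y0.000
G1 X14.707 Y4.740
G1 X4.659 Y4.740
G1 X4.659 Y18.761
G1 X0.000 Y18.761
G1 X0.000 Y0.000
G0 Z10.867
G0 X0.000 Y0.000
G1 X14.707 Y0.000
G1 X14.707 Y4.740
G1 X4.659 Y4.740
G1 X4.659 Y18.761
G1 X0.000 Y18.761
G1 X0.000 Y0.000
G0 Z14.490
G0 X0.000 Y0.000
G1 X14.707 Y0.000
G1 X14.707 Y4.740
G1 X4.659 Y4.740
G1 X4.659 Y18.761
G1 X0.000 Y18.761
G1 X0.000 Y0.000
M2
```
solid part
  facet normal 0.0000 0.0000 -1.0000
    outer loop
      vertex 14.707 4.740 0.000
      vertex 14.707 0.000 0.000
      vertex 0.000 0.000 0.000
    endloop
  endfacet
  facet normal 0.0000 0.0000 -1.0000
    outer loop
      vertex 4.659 4.740 0.000
      vertex 14.707 4.740 0.000
      vertex 0.000 0.000 0.000
    endloop
  endfacet
  facet normal 0.0000 0.0000 -1.0000
    outer loop
      vertex 4.659 18.761 0.000
      vertex 4.659 4.740 0.000
      vertex 0.000 0.000 0.000
    endloop
  endfacet
  facet normal 0.0000 0.0000 -1.0000
    outer loop
      vertex 0.000 18.761 0.000
      vertex 4.659 18.761 0.000
      vertex 0.000 0.000 0.000
    endloop
  endfacet
  facet normal 0.0000 0.0000 1.0000
    outer loop
      vertex 0.000 0.000 14.490
      vertex 14.707 0.000 14.490
      vertex 14.707 4.740 14.490
    endloop
  endfacet
  facet normal 0.0000 0.0000 1.0000
    outer loop
      vertex 0.000 0.000 14.490
      vertex 14.707 4.740 14.490
      vertex 4.659 4.740 14.490
    endloop
  endfacet
  facet normal 0.0000 0.0000 1.0000
    outer loop
      vertex 0.000 0.000 14.490
      vertex 4.659 4.740 14.490
      vertex 4.659 18.761 14.490
    endloop
  endfacet
  facet normal 0.0000 0.0000 1.0000
    outer loop
      vertex 0.000 0.000 14.490
      vertex 4.659 18.761 14.490
      vertex 0.000 18.761 14.490
    endloop
  endfacet
  facet normal 0.0000 -1.0000 0.0000
    outer loop
      vertex 0.000 0.000 0.000
      vertex 14.707 0.000 0.000
      vertex 14.707 0.000 14.490
    endloop
  endfacet
  facet normal 0.0000 -1.0000 0.0000
    outer loop
      vertex 0.000 0.000 0.000
      vertex 14.707 0.000 14.490
      vertex 0.000 0.000 14.490
    endloop
  endfacet
  facet normal 1.0000 0.0000 0.0000
    outer loop
      vertex 14.707 0.000 0.000
      vertex 14.707 4.740 0.000
      vertex 14.707 4.740 14.490
    endloop
  endfacet
  facet normal 1.0000 0.0000 0.0000
    outer loop
      vertex 14.707 0.000 0.000
      vertex 14.707 4.740 14.490
      vertex 14.707 0.000 14.490
    endloop
  endfacet
  facet normal 0.0000 1.0000 0.0000
    outer loop
      vertex 14.707 4.740 0.000
      vertex 4.659 4.740 0.000
      vertex 4.659 4.740 14.490
    endloop
  endfacet
  facet normal 0.0000 1.0000 0.0000
    outer loop
      vertex 14.707 4.740 0.000
      vertex 4.659 4.740 14.490
      vertex 14.707 4.740 14.490
    endloop
  endfacet
  facet normal 1.0000 0.0000 0.0000
    outer loop
      vertex 4.659 4.740 0.000
      vertex 4.659 18.761 0.000
      vertex 4.659 18.761 14.490
    endloop
  endfacet
  facet normal 1.0000 0.0000 0.0000
    outer loop
      vertex 4.659 4.740 0.000
      vertex 4.659 18.761 14.490
      vertex 4.659 4.740 14.490
    endloop
  endfacet
  facet normal 0.0000 1.0000 0.0000
    outer loop
      vertex 4.659 18.761 0.000
      vertex 0.000 18.761 0.000
      vertex 0.000 18.761 14.490
    endloop
  endfacet
  facet normal 0.0000 1.0000 0.0000
    outer loop
      vertex 4.659 18.761 0.000
      vertex 0.000 18.761 14.490
      vertex 4.659 18.761 14.490
    endloop
  endfacet
  facet normal -1.0000 0.0000 0.0000
    outer loop
      vertex 0.000 18.761 0.000
      vertex 0.000 0.000 0.000
      vertex 0.000 0.000 14.490
    endloop
  endfacet
  facet normal -1.0000 0.0000 0.0000
    outer loop
      vertex 0.000 18.761 0.000
      vertex 0.000 0.000 14.490
      vertex 0.000 18.761 14.490
    endloop
  endfacet
endsolid part

The G0 Z moves step by Δz≈3.623 mm. Every layer's G1 loop is the same polygon, so the solid is a straight extrusion of it from z=0 to z≈14.5. Closing with flat bottom and top caps and triangulating gives 20 facets — an L-shaped prism: outer 14.7 × 18.8 mm, arm thicknesses ≈ 4.74 mm (horizontal) and 4.66 mm (vertical), extruded 14.5 mm in z.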